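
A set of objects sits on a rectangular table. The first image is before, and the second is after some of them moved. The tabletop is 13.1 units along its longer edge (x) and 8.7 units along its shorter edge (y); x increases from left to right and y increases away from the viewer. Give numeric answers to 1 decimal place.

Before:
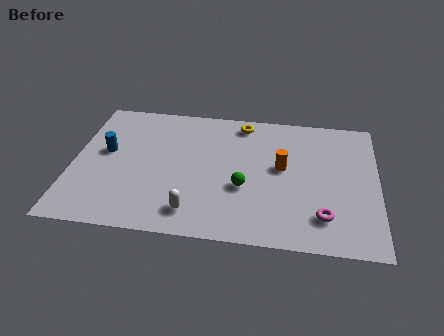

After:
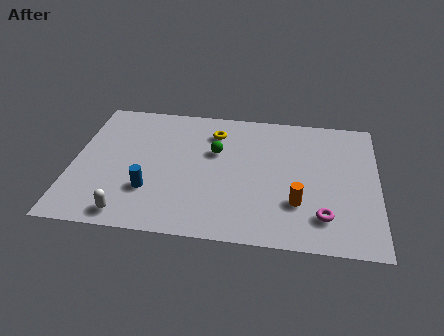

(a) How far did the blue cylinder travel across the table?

3.0

The blue cylinder moved from about (1.4, 4.9) to (3.4, 2.6), a distance of √(2.0² + 2.3²) ≈ 3.0.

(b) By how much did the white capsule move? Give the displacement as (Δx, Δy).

(-2.7, -0.5)

From the two frames, the white capsule sits at roughly (5.3, 1.5) before and (2.6, 1.0) after.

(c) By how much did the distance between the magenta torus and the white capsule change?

+2.7

The distance was about 5.5 in the first image and 8.2 in the second, so they moved 2.7 units further apart.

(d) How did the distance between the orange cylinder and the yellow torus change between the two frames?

+2.3

Before: roughly 3.3 units apart; after: 5.6. That's 2.3 units further apart.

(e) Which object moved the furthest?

the blue cylinder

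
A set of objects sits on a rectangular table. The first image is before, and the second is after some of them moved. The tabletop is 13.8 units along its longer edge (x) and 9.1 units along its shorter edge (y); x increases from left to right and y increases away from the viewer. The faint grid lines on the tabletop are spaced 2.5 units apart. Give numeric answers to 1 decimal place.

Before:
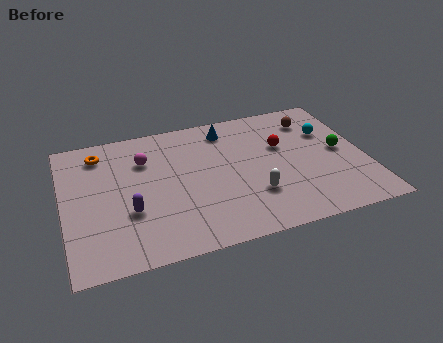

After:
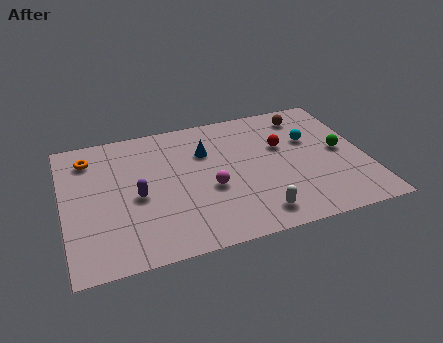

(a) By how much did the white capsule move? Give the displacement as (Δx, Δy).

(0.0, -1.3)

From the two frames, the white capsule sits at roughly (8.5, 2.7) before and (8.5, 1.4) after.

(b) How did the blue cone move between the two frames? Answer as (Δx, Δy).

(-1.1, -1.3)

The blue cone started near (7.7, 7.6) and ended near (6.6, 6.3).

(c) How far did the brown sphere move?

0.5

The brown sphere was near (11.7, 7.2) before and (11.4, 7.6) after, so it travelled √(0.3² + 0.4²) ≈ 0.5 units.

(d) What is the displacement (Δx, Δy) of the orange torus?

(-0.5, -0.2)

From the two frames, the orange torus sits at roughly (1.8, 7.5) before and (1.3, 7.3) after.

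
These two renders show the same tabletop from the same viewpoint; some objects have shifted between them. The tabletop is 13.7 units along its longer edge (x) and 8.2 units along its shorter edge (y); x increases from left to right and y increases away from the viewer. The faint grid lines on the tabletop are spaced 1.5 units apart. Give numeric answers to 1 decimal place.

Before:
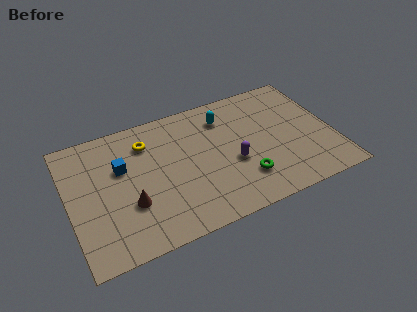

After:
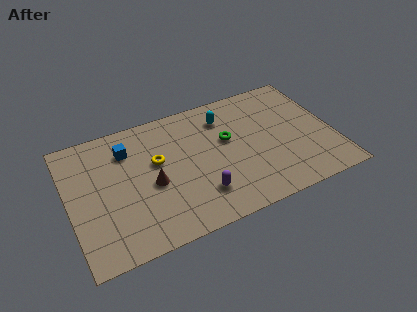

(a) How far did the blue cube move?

1.1

From (2.8, 5.2) to (3.2, 6.2), the blue cube covered √(0.4² + 1.0²) ≈ 1.1 units.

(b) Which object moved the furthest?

the green torus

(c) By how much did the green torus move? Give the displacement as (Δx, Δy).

(-0.5, 2.8)

The green torus was at about (8.8, 2.1) and moved to about (8.3, 4.9).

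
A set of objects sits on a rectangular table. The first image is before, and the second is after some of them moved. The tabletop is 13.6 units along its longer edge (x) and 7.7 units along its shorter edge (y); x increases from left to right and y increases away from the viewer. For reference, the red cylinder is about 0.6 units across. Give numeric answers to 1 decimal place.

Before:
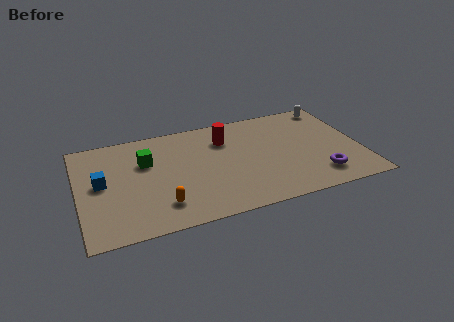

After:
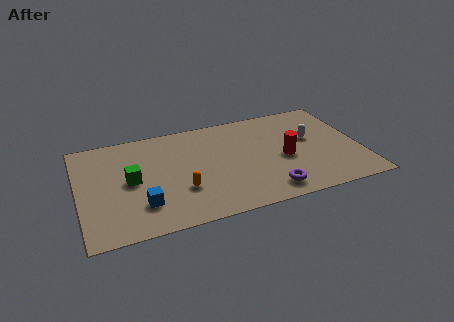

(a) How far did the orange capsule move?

1.3

The orange capsule moved from about (3.8, 1.7) to (4.8, 2.5), a distance of √(1.0² + 0.8²) ≈ 1.3.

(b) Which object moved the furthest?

the red cylinder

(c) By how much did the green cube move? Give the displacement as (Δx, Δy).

(-0.8, -1.2)

The green cube started near (3.3, 5.1) and ended near (2.5, 3.9).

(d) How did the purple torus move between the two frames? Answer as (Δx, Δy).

(-2.5, -0.4)

The purple torus started near (11.4, 1.6) and ended near (8.9, 1.2).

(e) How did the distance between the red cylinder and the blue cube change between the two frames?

+0.8

The distance was about 6.3 in the first image and 7.1 in the second, so they moved 0.8 units further apart.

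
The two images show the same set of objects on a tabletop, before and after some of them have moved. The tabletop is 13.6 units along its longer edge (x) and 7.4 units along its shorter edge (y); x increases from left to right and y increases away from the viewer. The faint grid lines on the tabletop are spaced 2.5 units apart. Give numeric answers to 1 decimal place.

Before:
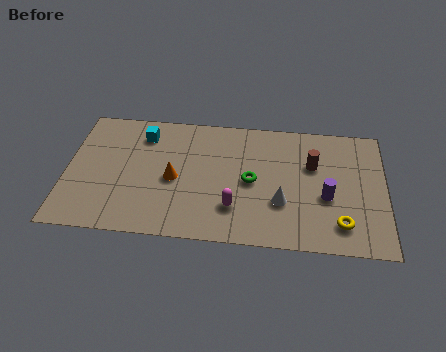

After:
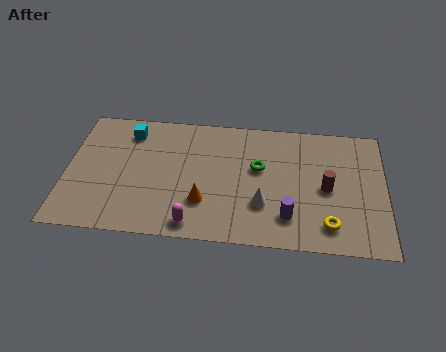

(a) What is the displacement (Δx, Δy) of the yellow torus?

(-0.5, -0.1)

The yellow torus was at about (11.7, 1.5) and moved to about (11.2, 1.4).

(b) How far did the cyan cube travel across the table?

0.6

The cyan cube moved from about (3.2, 5.9) to (2.6, 6.0), a distance of √(0.6² + 0.1²) ≈ 0.6.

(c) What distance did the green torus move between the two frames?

0.9

From (7.9, 3.6) to (8.2, 4.4), the green torus covered √(0.3² + 0.8²) ≈ 0.9 units.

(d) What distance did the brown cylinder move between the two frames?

1.4

The brown cylinder was near (10.5, 4.8) before and (11.1, 3.5) after, so it travelled √(0.6² + 1.3²) ≈ 1.4 units.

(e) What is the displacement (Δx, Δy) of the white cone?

(-0.8, -0.2)

From the two frames, the white cone sits at roughly (9.2, 2.5) before and (8.4, 2.3) after.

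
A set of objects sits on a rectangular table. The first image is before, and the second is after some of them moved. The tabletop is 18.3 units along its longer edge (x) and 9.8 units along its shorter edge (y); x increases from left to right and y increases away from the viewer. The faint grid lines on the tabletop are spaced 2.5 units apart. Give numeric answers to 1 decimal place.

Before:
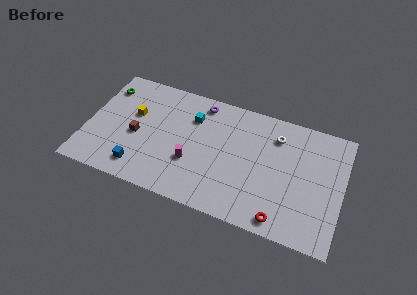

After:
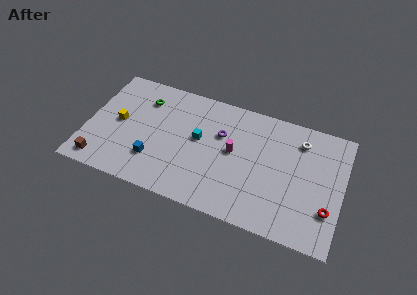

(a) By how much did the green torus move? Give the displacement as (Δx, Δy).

(2.8, -0.2)

The green torus was at about (1.0, 7.7) and moved to about (3.8, 7.5).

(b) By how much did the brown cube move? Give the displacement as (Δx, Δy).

(-2.3, -3.0)

The brown cube started near (3.6, 4.3) and ended near (1.3, 1.3).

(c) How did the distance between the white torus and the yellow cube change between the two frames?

+2.9

Before: roughly 10.3 units apart; after: 13.2. That's 2.9 units further apart.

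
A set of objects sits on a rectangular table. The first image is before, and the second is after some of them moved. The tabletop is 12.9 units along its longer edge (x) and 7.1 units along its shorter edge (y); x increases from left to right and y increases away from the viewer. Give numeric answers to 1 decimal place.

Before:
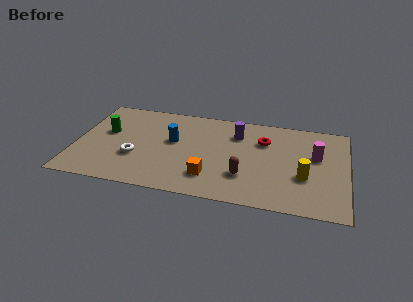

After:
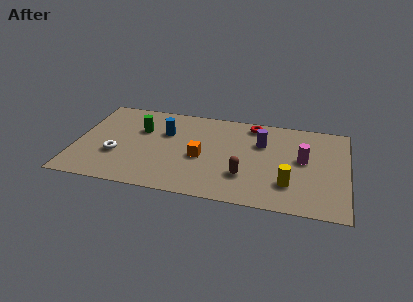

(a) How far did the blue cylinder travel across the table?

0.7

The blue cylinder was near (4.6, 4.1) before and (4.2, 4.7) after, so it travelled √(0.4² + 0.6²) ≈ 0.7 units.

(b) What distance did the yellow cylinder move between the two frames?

1.0

From (10.9, 2.6) to (10.2, 1.9), the yellow cylinder covered √(0.7² + 0.7²) ≈ 1.0 units.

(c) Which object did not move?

the brown capsule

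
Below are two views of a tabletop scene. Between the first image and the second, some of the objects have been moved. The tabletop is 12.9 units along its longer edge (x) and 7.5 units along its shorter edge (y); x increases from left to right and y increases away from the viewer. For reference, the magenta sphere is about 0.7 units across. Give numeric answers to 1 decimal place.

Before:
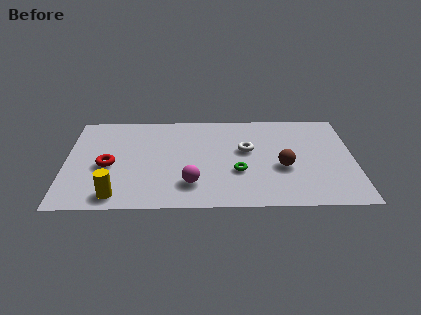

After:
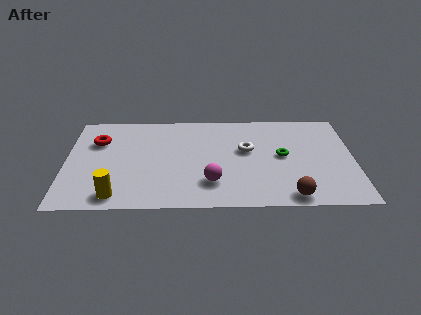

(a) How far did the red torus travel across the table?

2.0

The red torus moved from about (1.9, 3.3) to (1.4, 5.2), a distance of √(0.5² + 1.9²) ≈ 2.0.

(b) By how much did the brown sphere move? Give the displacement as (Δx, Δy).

(0.3, -2.2)

The brown sphere was at about (9.7, 3.0) and moved to about (10.0, 0.8).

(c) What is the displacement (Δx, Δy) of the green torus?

(2.0, 1.2)

From the two frames, the green torus sits at roughly (7.7, 2.7) before and (9.7, 3.9) after.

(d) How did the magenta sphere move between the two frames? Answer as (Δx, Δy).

(0.9, 0.1)

The magenta sphere started near (5.6, 1.8) and ended near (6.5, 1.9).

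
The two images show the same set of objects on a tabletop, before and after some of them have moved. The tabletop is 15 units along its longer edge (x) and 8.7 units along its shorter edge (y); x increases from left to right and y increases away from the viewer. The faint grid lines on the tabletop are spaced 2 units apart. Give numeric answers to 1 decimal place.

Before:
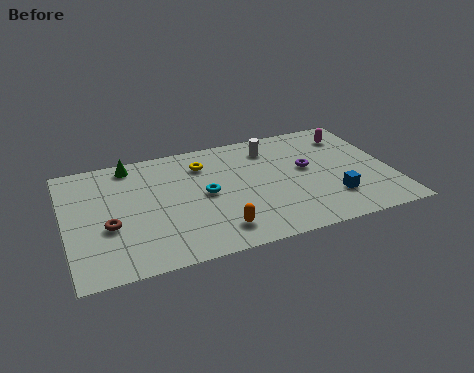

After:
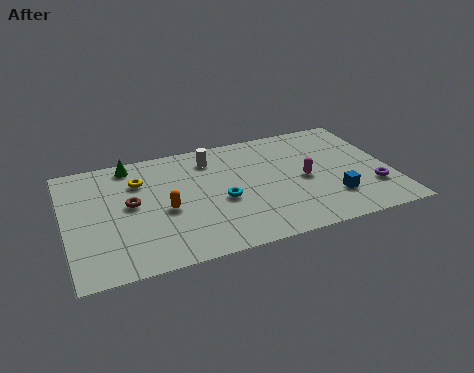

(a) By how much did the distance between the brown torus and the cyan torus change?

-0.4

The distance was about 4.6 in the first image and 4.2 in the second, so they moved 0.4 units closer together.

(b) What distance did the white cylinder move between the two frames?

2.8

The white cylinder moved from about (9.7, 7.0) to (6.9, 7.0), a distance of √(2.8² + 0.0²) ≈ 2.8.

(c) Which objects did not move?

the green cone and the blue cube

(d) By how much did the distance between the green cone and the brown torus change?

-1.5

Before: roughly 4.5 units apart; after: 3.0. That's 1.5 units closer together.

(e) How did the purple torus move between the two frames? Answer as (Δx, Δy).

(2.8, -2.4)

From the two frames, the purple torus sits at roughly (11.2, 4.9) before and (14.0, 2.5) after.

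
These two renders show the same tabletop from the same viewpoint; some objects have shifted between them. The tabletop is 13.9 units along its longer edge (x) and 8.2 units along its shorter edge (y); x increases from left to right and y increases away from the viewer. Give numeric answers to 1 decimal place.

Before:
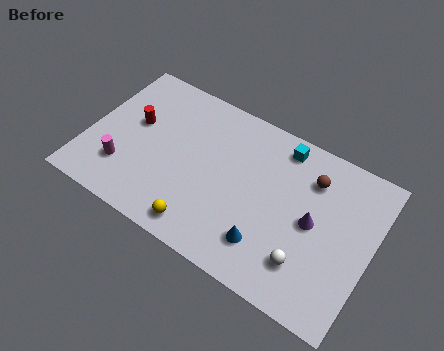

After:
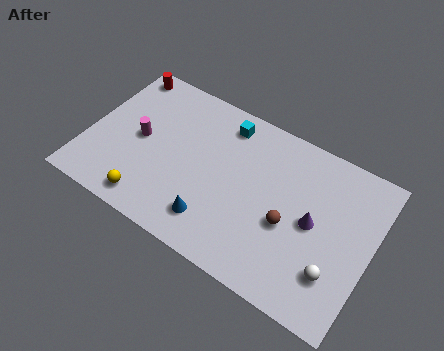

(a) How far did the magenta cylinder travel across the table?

2.0

The magenta cylinder was near (2.0, 2.2) before and (2.5, 4.1) after, so it travelled √(0.5² + 1.9²) ≈ 2.0 units.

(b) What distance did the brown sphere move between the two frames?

2.9

The brown sphere was near (10.7, 6.2) before and (10.0, 3.4) after, so it travelled √(0.7² + 2.8²) ≈ 2.9 units.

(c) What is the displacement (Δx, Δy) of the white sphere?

(1.3, 0.2)

From the two frames, the white sphere sits at roughly (11.1, 2.0) before and (12.4, 2.2) after.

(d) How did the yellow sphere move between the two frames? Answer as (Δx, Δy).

(-2.6, 0.0)

The yellow sphere started near (6.1, 1.1) and ended near (3.5, 1.1).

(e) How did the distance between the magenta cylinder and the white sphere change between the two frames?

+1.0

They were about 9.1 units apart before and 10.1 after — 1.0 units further apart.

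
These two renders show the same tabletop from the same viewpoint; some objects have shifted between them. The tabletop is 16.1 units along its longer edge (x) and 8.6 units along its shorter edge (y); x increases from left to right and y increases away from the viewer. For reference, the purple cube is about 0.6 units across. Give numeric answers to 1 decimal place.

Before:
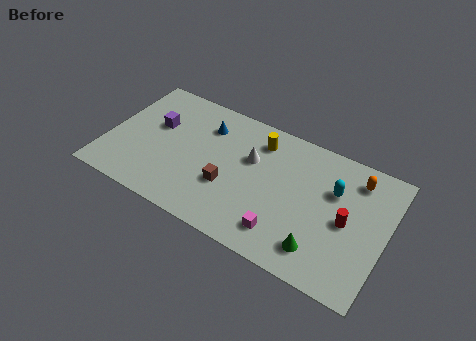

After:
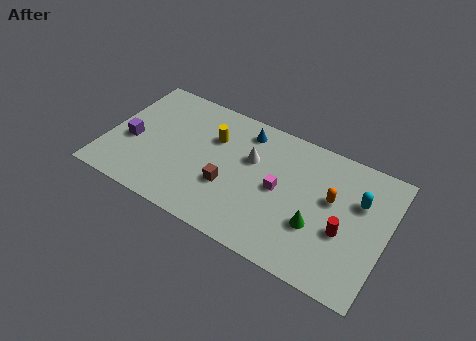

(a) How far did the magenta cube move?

2.7

The magenta cube was near (10.6, 1.7) before and (10.0, 4.3) after, so it travelled √(0.6² + 2.6²) ≈ 2.7 units.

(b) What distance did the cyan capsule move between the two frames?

1.4

From (13.0, 5.7) to (14.4, 5.7), the cyan capsule covered √(1.4² + 0.0²) ≈ 1.4 units.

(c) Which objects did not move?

the white cone and the brown cube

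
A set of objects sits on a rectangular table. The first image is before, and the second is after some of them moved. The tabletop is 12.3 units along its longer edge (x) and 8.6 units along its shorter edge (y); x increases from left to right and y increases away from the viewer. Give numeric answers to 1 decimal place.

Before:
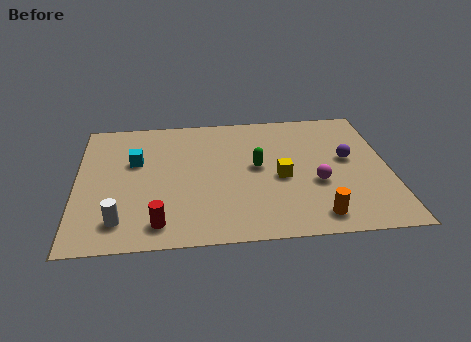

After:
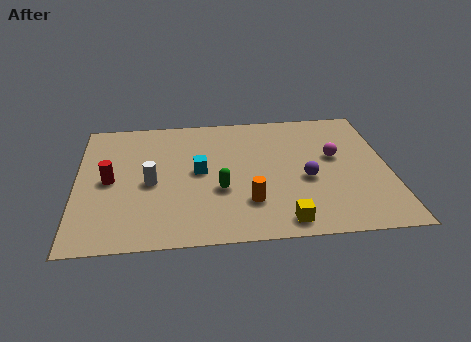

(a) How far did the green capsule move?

2.1

The green capsule moved from about (7.1, 4.6) to (5.6, 3.2), a distance of √(1.5² + 1.4²) ≈ 2.1.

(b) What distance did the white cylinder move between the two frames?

2.6

The white cylinder moved from about (1.7, 1.6) to (2.9, 3.9), a distance of √(1.2² + 2.3²) ≈ 2.6.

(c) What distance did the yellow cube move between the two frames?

2.8

The yellow cube moved from about (8.0, 3.8) to (8.0, 1.0), a distance of √(0.0² + 2.8²) ≈ 2.8.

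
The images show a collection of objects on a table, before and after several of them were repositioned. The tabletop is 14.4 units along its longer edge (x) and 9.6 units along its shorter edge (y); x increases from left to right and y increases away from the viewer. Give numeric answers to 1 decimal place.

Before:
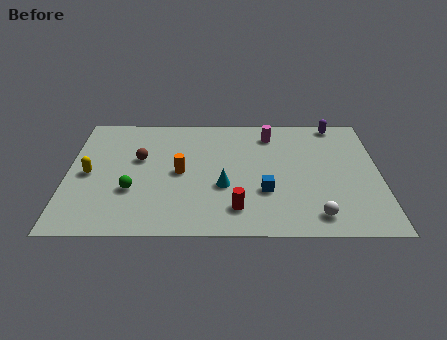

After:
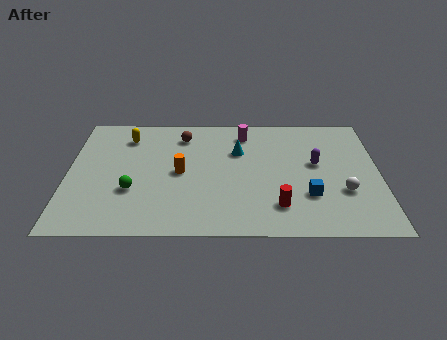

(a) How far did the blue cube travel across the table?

2.0

The blue cube was near (9.1, 3.2) before and (11.1, 2.9) after, so it travelled √(2.0² + 0.3²) ≈ 2.0 units.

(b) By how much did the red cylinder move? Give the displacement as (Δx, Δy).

(1.9, 0.2)

The red cylinder started near (7.8, 1.9) and ended near (9.7, 2.1).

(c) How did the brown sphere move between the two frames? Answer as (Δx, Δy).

(2.0, 1.9)

From the two frames, the brown sphere sits at roughly (3.3, 5.8) before and (5.3, 7.7) after.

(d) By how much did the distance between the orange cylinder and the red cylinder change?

+1.4

They were about 3.8 units apart before and 5.2 after — 1.4 units further apart.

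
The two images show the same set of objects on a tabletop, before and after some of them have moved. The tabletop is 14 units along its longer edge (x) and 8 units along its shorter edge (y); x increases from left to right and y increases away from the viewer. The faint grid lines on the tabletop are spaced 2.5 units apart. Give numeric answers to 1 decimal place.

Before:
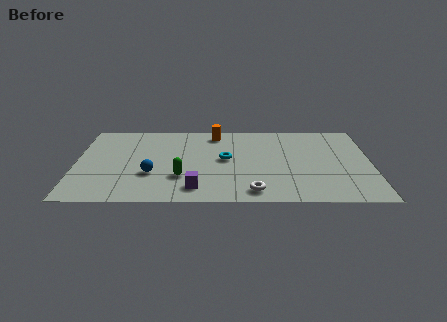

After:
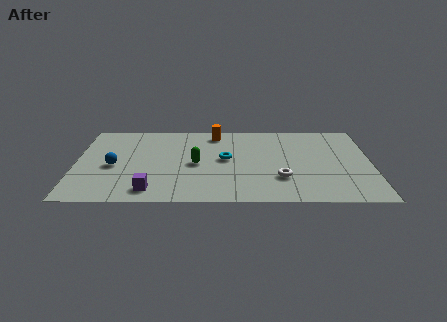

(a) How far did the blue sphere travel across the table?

2.0

The blue sphere moved from about (3.6, 2.8) to (1.8, 3.6), a distance of √(1.8² + 0.8²) ≈ 2.0.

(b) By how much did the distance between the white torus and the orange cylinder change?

-0.6

Before: roughly 6.1 units apart; after: 5.5. That's 0.6 units closer together.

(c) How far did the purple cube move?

2.1

The purple cube was near (5.7, 1.4) before and (3.6, 1.2) after, so it travelled √(2.1² + 0.2²) ≈ 2.1 units.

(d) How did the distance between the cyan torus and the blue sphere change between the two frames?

+1.5

Before: roughly 3.8 units apart; after: 5.3. That's 1.5 units further apart.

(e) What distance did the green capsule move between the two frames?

1.5

The green capsule moved from about (5.0, 2.5) to (5.7, 3.8), a distance of √(0.7² + 1.3²) ≈ 1.5.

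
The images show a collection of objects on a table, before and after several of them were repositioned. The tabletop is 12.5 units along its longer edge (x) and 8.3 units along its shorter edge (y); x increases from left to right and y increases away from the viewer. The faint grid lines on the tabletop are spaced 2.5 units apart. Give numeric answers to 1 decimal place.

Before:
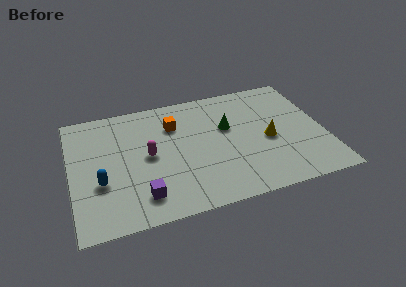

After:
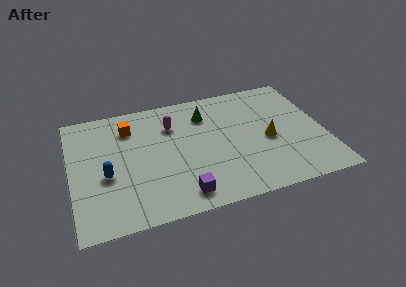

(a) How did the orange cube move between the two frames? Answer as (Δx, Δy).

(-2.2, 0.4)

The orange cube started near (5.2, 6.0) and ended near (3.0, 6.4).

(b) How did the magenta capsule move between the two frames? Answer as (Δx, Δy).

(1.3, 1.8)

From the two frames, the magenta capsule sits at roughly (3.8, 4.2) before and (5.1, 6.0) after.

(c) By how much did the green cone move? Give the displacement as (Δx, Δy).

(-1.0, 1.2)

The green cone started near (7.8, 5.1) and ended near (6.8, 6.3).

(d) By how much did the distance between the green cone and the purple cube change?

-0.4

Before: roughly 5.7 units apart; after: 5.3. That's 0.4 units closer together.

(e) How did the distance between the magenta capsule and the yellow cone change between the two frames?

-0.8

They were about 5.9 units apart before and 5.1 after — 0.8 units closer together.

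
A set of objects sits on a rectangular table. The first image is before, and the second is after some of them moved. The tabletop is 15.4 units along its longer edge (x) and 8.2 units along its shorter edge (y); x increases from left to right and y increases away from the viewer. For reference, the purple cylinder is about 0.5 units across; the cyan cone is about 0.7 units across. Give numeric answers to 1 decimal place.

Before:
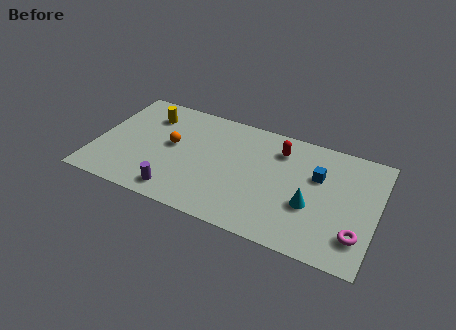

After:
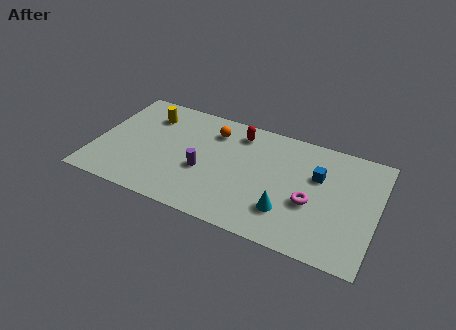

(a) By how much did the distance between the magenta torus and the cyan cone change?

-1.2

Before: roughly 2.8 units apart; after: 1.6. That's 1.2 units closer together.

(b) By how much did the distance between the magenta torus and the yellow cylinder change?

-2.9

The distance was about 12.7 in the first image and 9.8 in the second, so they moved 2.9 units closer together.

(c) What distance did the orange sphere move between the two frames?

2.8

The orange sphere was near (4.1, 4.5) before and (6.2, 6.4) after, so it travelled √(2.1² + 1.9²) ≈ 2.8 units.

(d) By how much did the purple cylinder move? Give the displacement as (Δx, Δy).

(1.2, 2.1)

From the two frames, the purple cylinder sits at roughly (4.8, 1.2) before and (6.0, 3.3) after.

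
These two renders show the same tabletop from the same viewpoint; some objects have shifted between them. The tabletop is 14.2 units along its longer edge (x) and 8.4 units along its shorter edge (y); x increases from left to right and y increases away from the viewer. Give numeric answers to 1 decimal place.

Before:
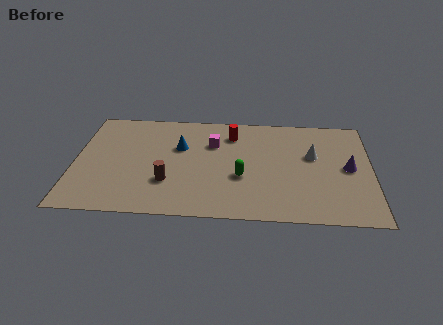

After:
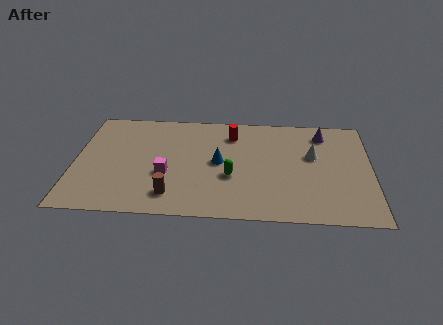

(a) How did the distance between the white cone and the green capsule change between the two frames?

+0.4

They were about 3.9 units apart before and 4.3 after — 0.4 units further apart.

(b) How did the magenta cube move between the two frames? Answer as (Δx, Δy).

(-2.2, -2.6)

The magenta cube was at about (6.6, 5.8) and moved to about (4.4, 3.2).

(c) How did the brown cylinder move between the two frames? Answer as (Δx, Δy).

(0.2, -1.0)

From the two frames, the brown cylinder sits at roughly (4.5, 2.6) before and (4.7, 1.6) after.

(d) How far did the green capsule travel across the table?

0.5

The green capsule moved from about (8.0, 3.2) to (7.5, 3.2), a distance of √(0.5² + 0.0²) ≈ 0.5.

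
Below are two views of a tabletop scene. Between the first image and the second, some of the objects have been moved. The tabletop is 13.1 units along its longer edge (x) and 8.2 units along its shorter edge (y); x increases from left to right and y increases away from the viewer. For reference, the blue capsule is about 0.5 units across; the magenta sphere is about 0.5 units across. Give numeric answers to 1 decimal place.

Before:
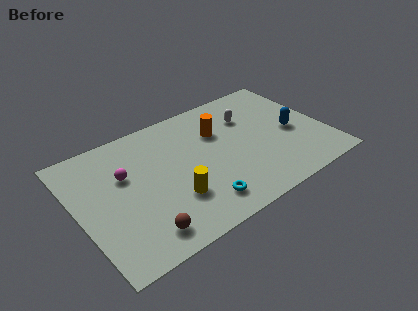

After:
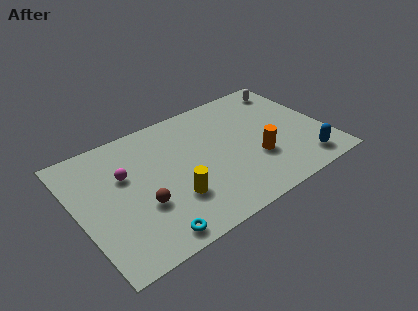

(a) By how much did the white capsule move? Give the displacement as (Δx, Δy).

(2.5, 1.1)

From the two frames, the white capsule sits at roughly (9.4, 5.8) before and (11.9, 6.9) after.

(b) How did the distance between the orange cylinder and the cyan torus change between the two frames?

+1.8

The distance was about 4.5 in the first image and 6.3 in the second, so they moved 1.8 units further apart.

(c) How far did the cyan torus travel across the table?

2.8

From (5.9, 1.5) to (3.2, 0.9), the cyan torus covered √(2.7² + 0.6²) ≈ 2.8 units.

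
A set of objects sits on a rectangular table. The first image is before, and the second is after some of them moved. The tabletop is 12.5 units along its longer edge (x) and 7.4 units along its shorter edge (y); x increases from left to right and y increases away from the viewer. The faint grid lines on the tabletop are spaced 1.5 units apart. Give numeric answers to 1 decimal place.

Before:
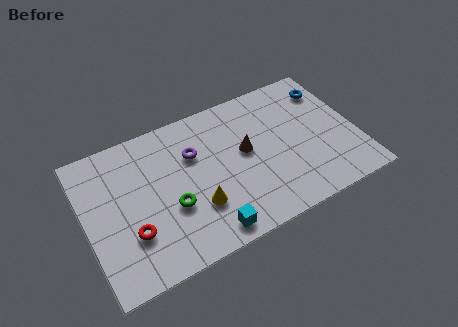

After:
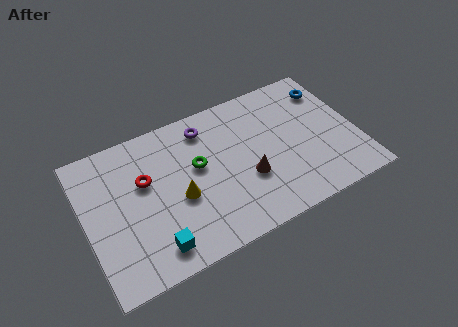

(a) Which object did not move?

the blue torus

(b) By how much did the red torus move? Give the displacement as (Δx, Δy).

(0.9, 2.3)

From the two frames, the red torus sits at roughly (1.9, 2.3) before and (2.8, 4.6) after.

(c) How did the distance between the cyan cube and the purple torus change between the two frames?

+1.6

Before: roughly 4.1 units apart; after: 5.7. That's 1.6 units further apart.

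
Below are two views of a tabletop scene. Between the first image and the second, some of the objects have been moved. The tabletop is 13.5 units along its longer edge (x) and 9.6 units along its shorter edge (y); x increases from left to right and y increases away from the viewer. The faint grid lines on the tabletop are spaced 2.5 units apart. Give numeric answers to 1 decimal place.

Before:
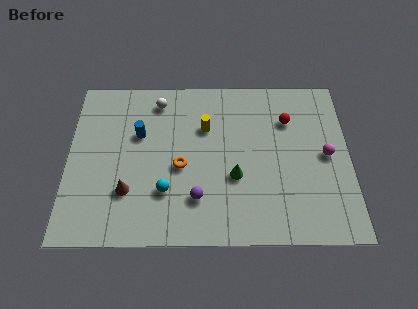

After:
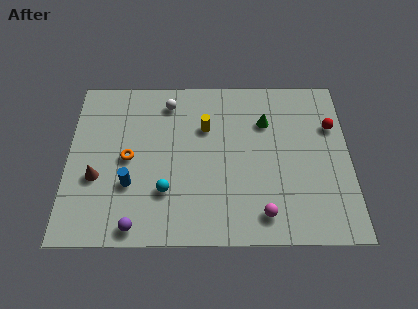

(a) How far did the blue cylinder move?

2.9

The blue cylinder was near (3.4, 6.1) before and (3.0, 3.2) after, so it travelled √(0.4² + 2.9²) ≈ 2.9 units.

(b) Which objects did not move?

the yellow cylinder and the cyan sphere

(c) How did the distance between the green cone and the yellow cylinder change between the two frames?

-0.3

Before: roughly 3.2 units apart; after: 2.9. That's 0.3 units closer together.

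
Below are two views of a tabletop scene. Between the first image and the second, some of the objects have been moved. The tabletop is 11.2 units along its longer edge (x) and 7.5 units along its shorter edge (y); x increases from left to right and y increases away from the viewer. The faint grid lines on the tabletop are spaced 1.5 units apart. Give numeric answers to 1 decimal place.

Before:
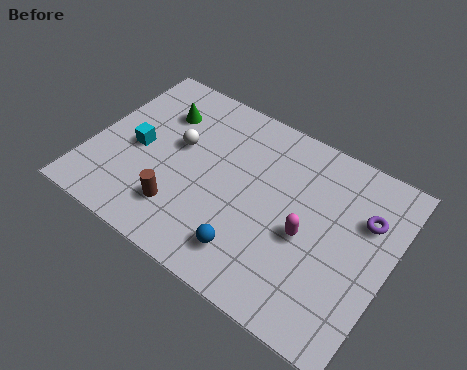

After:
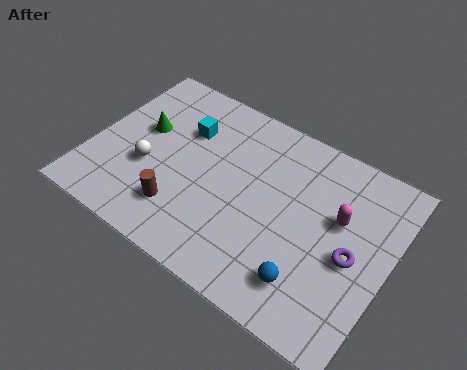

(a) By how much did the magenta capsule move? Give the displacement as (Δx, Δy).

(1.0, 1.3)

From the two frames, the magenta capsule sits at roughly (8.2, 3.3) before and (9.2, 4.6) after.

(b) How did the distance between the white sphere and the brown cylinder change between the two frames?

-0.8

Before: roughly 2.7 units apart; after: 1.9. That's 0.8 units closer together.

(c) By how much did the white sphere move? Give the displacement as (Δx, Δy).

(-0.9, -1.5)

The white sphere was at about (3.1, 4.4) and moved to about (2.2, 2.9).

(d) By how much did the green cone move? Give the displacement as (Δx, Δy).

(-0.5, -1.1)

From the two frames, the green cone sits at roughly (2.2, 5.5) before and (1.7, 4.4) after.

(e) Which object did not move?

the brown cylinder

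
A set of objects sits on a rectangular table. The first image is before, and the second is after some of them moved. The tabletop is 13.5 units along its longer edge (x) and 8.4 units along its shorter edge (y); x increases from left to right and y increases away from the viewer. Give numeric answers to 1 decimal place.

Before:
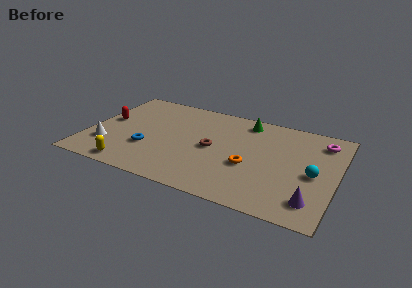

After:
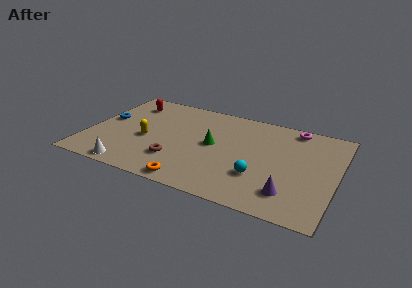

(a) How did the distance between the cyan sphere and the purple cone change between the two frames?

-0.3

They were about 2.2 units apart before and 1.9 after — 0.3 units closer together.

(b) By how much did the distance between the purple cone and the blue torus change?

+1.7

Before: roughly 9.1 units apart; after: 10.8. That's 1.7 units further apart.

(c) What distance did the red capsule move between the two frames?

2.3

From (0.9, 4.6) to (1.8, 6.7), the red capsule covered √(0.9² + 2.1²) ≈ 2.3 units.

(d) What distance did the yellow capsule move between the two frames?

2.7

From (2.7, 0.9) to (3.2, 3.6), the yellow capsule covered √(0.5² + 2.7²) ≈ 2.7 units.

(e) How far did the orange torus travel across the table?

3.8

From (8.9, 3.3) to (6.1, 0.8), the orange torus covered √(2.8² + 2.5²) ≈ 3.8 units.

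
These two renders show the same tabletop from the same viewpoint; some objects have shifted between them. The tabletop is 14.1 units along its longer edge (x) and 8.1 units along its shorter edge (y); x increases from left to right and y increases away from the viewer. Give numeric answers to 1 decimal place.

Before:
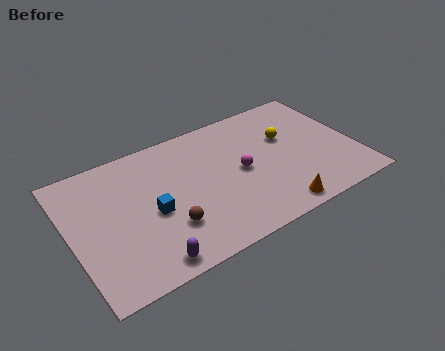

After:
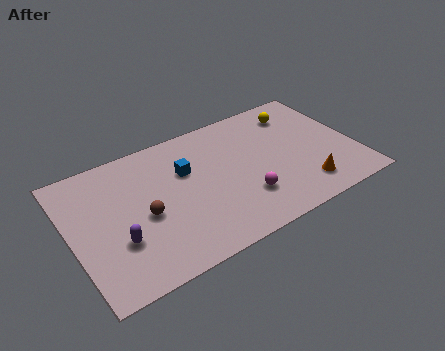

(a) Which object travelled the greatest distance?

the blue cube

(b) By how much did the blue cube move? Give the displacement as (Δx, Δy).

(1.9, 1.7)

The blue cube was at about (3.9, 3.6) and moved to about (5.8, 5.3).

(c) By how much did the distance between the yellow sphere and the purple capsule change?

+1.6

Before: roughly 8.7 units apart; after: 10.3. That's 1.6 units further apart.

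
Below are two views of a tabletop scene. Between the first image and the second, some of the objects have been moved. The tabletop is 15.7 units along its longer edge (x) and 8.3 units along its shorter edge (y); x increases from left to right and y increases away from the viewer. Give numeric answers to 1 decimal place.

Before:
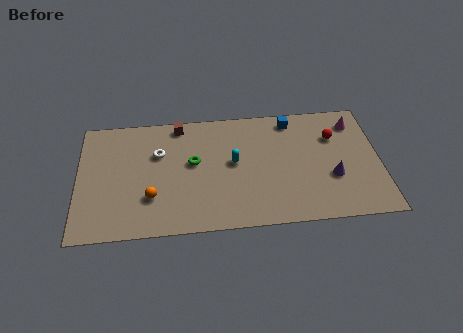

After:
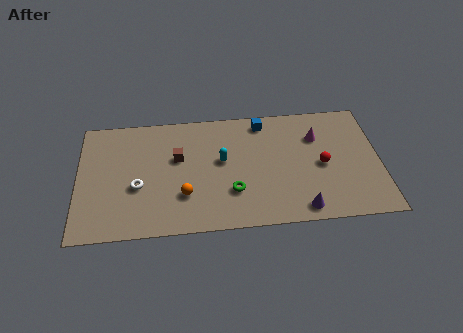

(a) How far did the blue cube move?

1.5

The blue cube moved from about (11.2, 7.2) to (9.7, 7.2), a distance of √(1.5² + 0.0²) ≈ 1.5.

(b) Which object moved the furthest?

the green torus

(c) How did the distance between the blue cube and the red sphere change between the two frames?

+1.9

They were about 2.6 units apart before and 4.5 after — 1.9 units further apart.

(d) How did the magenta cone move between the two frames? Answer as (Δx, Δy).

(-2.0, -0.8)

The magenta cone was at about (14.5, 6.7) and moved to about (12.5, 5.9).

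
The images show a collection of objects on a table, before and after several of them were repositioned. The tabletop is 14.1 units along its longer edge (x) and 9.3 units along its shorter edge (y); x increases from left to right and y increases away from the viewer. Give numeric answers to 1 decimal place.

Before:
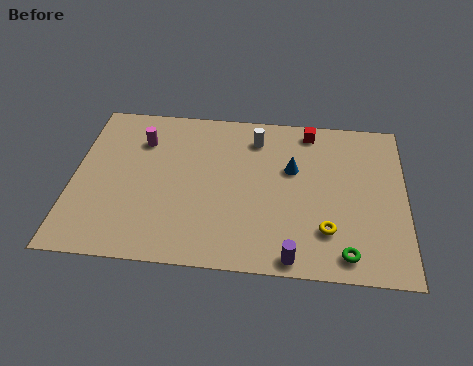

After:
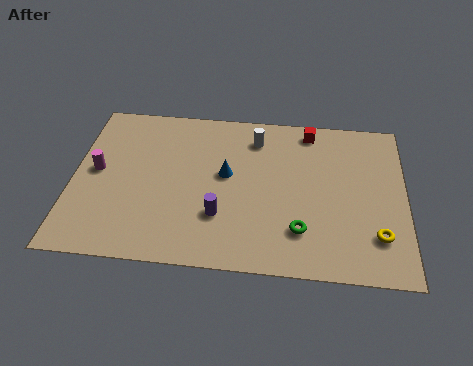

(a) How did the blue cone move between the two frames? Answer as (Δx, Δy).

(-2.8, -0.6)

From the two frames, the blue cone sits at roughly (9.3, 5.8) before and (6.5, 5.2) after.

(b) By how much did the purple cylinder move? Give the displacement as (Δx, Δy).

(-3.1, 2.0)

From the two frames, the purple cylinder sits at roughly (9.4, 0.8) before and (6.3, 2.8) after.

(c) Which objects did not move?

the white cylinder and the red cube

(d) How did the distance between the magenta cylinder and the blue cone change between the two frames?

-1.1

The distance was about 6.6 in the first image and 5.5 in the second, so they moved 1.1 units closer together.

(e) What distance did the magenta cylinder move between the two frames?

2.7

The magenta cylinder moved from about (2.8, 6.9) to (1.0, 4.9), a distance of √(1.8² + 2.0²) ≈ 2.7.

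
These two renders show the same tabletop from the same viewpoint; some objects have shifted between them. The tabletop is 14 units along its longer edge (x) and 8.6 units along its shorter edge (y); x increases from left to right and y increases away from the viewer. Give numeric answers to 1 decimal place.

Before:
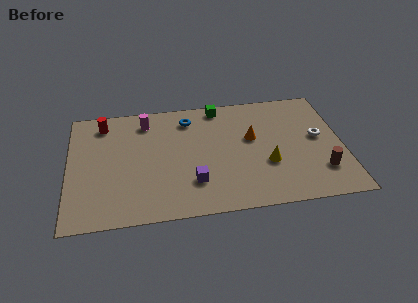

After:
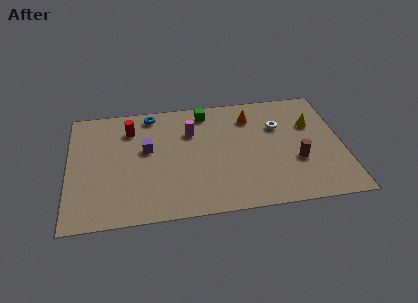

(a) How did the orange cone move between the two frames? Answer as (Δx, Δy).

(0.0, 1.6)

From the two frames, the orange cone sits at roughly (9.4, 5.1) before and (9.4, 6.7) after.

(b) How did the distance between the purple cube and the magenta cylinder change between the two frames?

-2.8

They were about 5.3 units apart before and 2.5 after — 2.8 units closer together.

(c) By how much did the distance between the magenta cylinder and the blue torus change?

+0.4

The distance was about 2.2 in the first image and 2.6 in the second, so they moved 0.4 units further apart.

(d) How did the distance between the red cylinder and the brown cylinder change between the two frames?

-3.0

Before: roughly 12.1 units apart; after: 9.1. That's 3.0 units closer together.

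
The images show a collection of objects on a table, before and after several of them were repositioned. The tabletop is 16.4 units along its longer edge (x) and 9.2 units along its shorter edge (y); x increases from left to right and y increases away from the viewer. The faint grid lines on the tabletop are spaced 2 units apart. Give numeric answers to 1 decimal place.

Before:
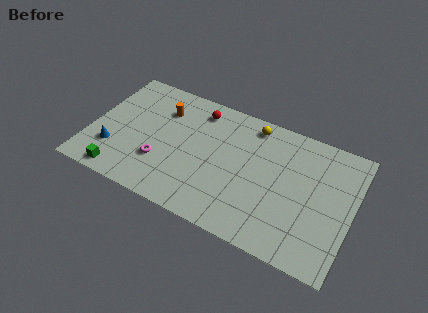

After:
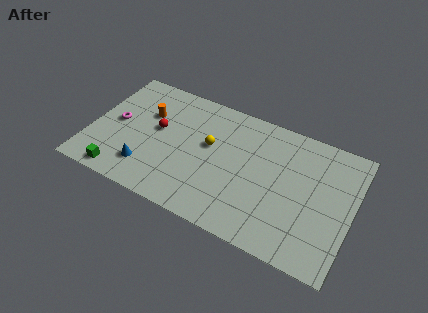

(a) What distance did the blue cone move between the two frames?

2.3

The blue cone moved from about (1.6, 2.6) to (3.8, 2.1), a distance of √(2.2² + 0.5²) ≈ 2.3.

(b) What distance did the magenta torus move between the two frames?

3.6

From (4.6, 2.9) to (1.5, 4.7), the magenta torus covered √(3.1² + 1.8²) ≈ 3.6 units.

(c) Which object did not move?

the green cube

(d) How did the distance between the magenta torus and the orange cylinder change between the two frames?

-1.6

They were about 3.9 units apart before and 2.3 after — 1.6 units closer together.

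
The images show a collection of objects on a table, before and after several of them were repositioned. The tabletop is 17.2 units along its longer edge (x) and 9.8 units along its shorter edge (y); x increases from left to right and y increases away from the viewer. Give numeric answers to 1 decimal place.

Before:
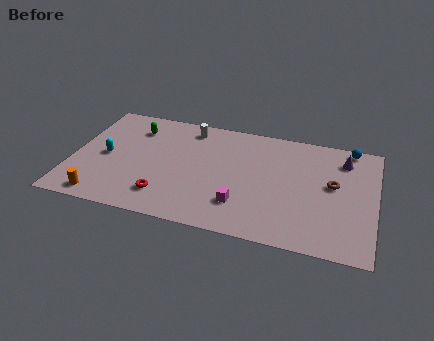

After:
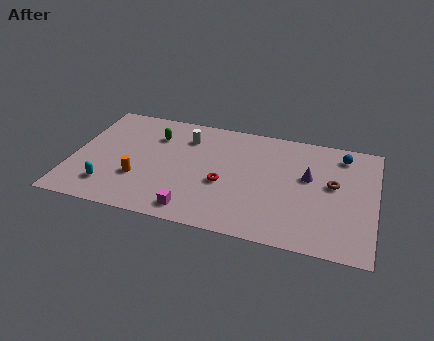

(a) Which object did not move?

the brown torus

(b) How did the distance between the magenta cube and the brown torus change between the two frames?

+2.9

The distance was about 5.8 in the first image and 8.7 in the second, so they moved 2.9 units further apart.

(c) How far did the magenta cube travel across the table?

2.9

The magenta cube moved from about (9.8, 2.5) to (7.2, 1.3), a distance of √(2.6² + 1.2²) ≈ 2.9.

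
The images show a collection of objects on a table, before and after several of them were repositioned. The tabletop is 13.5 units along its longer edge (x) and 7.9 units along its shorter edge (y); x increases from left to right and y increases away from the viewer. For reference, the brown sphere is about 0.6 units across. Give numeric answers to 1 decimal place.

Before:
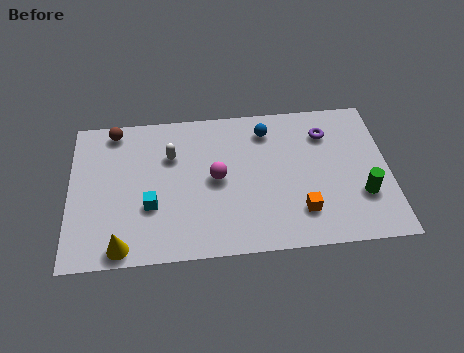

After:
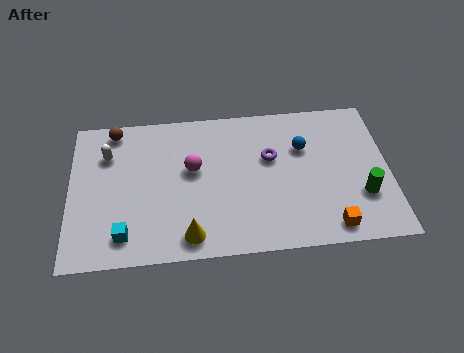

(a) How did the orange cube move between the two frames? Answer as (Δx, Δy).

(1.2, -0.9)

The orange cube was at about (9.7, 1.9) and moved to about (10.9, 1.0).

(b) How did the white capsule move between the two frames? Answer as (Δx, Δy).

(-2.7, 0.3)

The white capsule was at about (4.3, 5.4) and moved to about (1.6, 5.7).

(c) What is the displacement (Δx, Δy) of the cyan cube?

(-1.1, -1.4)

From the two frames, the cyan cube sits at roughly (3.4, 2.8) before and (2.3, 1.4) after.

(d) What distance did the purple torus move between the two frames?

2.6

The purple torus moved from about (10.9, 6.0) to (8.5, 4.9), a distance of √(2.4² + 1.1²) ≈ 2.6.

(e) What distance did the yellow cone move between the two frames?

2.8

From (2.2, 0.8) to (5.0, 1.1), the yellow cone covered √(2.8² + 0.3²) ≈ 2.8 units.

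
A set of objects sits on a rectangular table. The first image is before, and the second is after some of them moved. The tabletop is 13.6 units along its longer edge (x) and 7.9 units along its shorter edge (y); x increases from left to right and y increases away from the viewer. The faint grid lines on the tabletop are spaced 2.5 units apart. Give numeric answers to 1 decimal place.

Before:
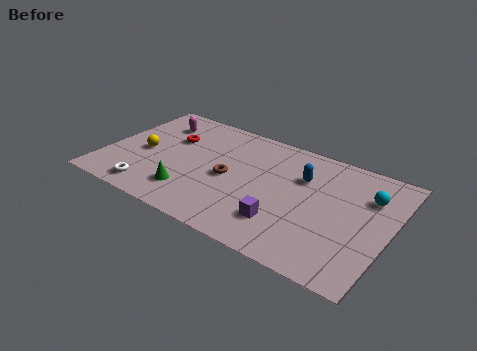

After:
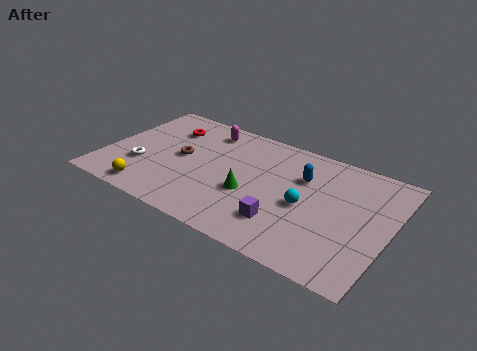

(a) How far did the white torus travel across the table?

1.7

The white torus moved from about (2.6, 1.1) to (1.9, 2.6), a distance of √(0.7² + 1.5²) ≈ 1.7.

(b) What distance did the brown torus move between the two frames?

2.4

The brown torus was near (6.0, 3.7) before and (3.6, 4.1) after, so it travelled √(2.4² + 0.4²) ≈ 2.4 units.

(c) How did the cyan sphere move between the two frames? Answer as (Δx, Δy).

(-2.7, -2.0)

The cyan sphere was at about (12.4, 5.6) and moved to about (9.7, 3.6).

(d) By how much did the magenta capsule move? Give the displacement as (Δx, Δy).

(2.4, 0.5)

The magenta capsule started near (2.0, 6.1) and ended near (4.4, 6.6).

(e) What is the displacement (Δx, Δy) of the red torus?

(-0.3, 0.7)

From the two frames, the red torus sits at roughly (2.9, 5.2) before and (2.6, 5.9) after.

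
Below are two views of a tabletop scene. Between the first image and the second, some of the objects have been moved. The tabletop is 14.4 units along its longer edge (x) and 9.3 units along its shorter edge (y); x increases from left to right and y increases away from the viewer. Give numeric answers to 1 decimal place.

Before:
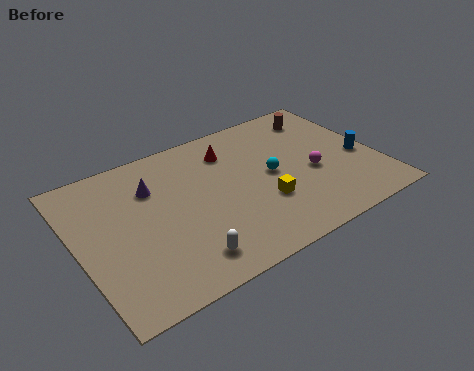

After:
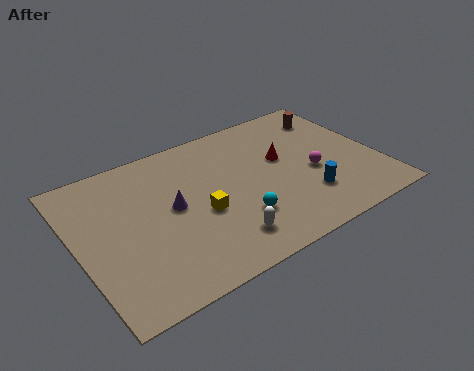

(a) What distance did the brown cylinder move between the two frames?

0.5

The brown cylinder was near (12.4, 7.6) before and (12.9, 7.4) after, so it travelled √(0.5² + 0.2²) ≈ 0.5 units.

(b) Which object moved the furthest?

the blue cylinder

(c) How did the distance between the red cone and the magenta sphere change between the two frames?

-2.8

Before: roughly 4.8 units apart; after: 2.0. That's 2.8 units closer together.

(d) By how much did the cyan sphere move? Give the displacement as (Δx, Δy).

(-2.0, -2.0)

The cyan sphere was at about (9.3, 4.7) and moved to about (7.3, 2.7).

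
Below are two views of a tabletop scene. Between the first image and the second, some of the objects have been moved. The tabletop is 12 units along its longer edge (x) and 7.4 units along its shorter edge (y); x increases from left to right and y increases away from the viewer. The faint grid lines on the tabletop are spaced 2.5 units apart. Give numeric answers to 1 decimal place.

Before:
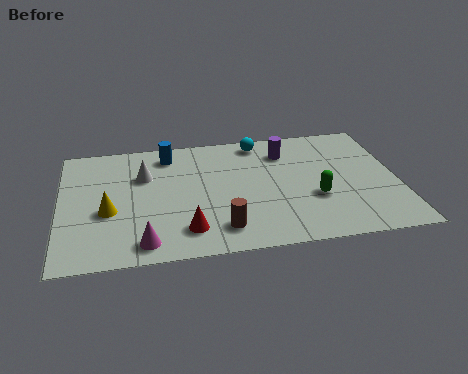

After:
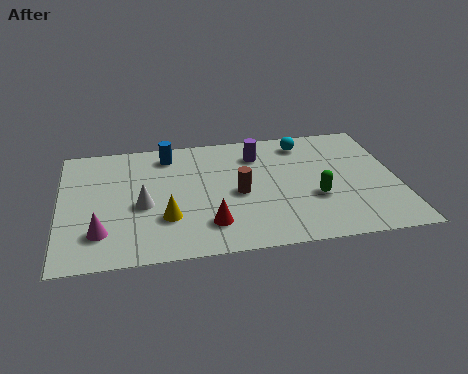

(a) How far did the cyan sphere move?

1.6

From (7.2, 6.5) to (8.8, 6.2), the cyan sphere covered √(1.6² + 0.3²) ≈ 1.6 units.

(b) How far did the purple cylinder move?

1.0

From (8.1, 5.7) to (7.1, 5.7), the purple cylinder covered √(1.0² + 0.0²) ≈ 1.0 units.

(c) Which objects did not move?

the blue cylinder and the green capsule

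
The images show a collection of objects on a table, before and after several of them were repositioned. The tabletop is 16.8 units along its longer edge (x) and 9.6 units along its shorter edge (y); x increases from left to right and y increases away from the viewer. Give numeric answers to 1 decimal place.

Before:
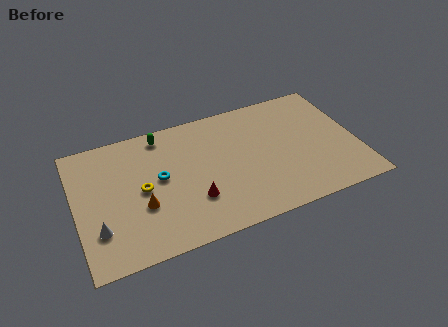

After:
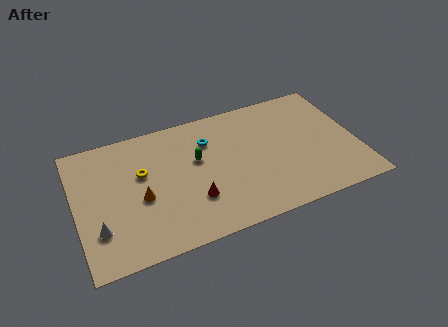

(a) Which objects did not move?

the white cone and the red cone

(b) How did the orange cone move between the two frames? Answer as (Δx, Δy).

(0.0, 0.6)

The orange cone was at about (3.8, 3.5) and moved to about (3.8, 4.1).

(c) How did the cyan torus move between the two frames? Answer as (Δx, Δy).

(3.1, 1.8)

The cyan torus started near (5.0, 5.2) and ended near (8.1, 7.0).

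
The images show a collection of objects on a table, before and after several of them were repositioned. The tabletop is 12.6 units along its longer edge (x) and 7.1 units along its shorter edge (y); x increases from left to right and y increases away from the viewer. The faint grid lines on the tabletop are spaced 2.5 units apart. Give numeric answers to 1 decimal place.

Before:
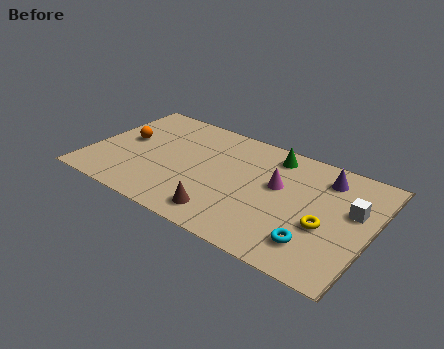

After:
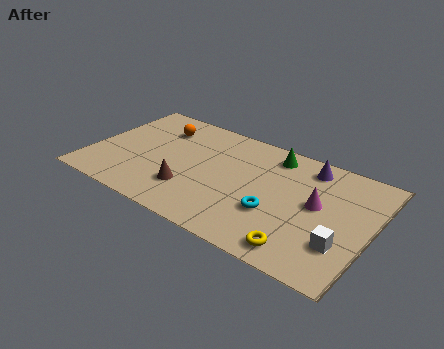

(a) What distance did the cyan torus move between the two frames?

2.1

The cyan torus moved from about (10.4, 1.6) to (8.5, 2.5), a distance of √(1.9² + 0.9²) ≈ 2.1.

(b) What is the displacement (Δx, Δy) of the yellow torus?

(-0.8, -1.8)

The yellow torus was at about (10.7, 2.8) and moved to about (9.9, 1.0).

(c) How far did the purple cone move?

0.9

The purple cone was near (10.3, 5.7) before and (9.5, 6.0) after, so it travelled √(0.8² + 0.3²) ≈ 0.9 units.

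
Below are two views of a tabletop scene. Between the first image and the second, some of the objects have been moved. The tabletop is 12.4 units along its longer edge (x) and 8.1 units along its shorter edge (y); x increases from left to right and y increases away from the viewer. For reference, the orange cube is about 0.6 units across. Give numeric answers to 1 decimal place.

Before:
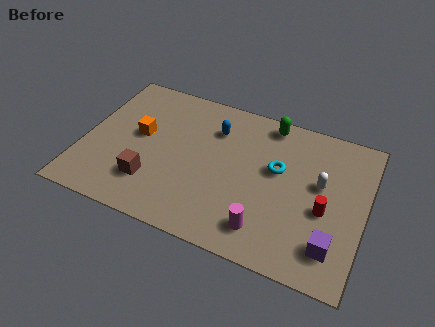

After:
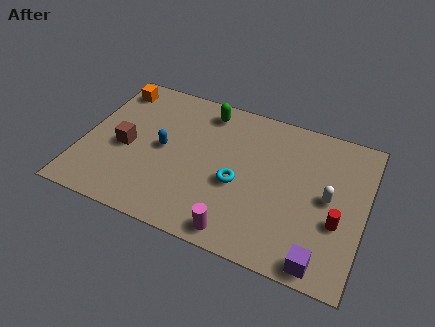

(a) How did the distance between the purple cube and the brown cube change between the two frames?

+1.3

Before: roughly 8.0 units apart; after: 9.3. That's 1.3 units further apart.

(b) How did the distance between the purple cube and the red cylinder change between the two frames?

+0.5

Before: roughly 1.8 units apart; after: 2.3. That's 0.5 units further apart.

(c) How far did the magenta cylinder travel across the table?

1.3

The magenta cylinder moved from about (8.3, 1.5) to (7.2, 0.9), a distance of √(1.1² + 0.6²) ≈ 1.3.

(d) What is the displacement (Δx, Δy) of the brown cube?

(-1.3, 1.5)

The brown cube was at about (3.2, 2.1) and moved to about (1.9, 3.6).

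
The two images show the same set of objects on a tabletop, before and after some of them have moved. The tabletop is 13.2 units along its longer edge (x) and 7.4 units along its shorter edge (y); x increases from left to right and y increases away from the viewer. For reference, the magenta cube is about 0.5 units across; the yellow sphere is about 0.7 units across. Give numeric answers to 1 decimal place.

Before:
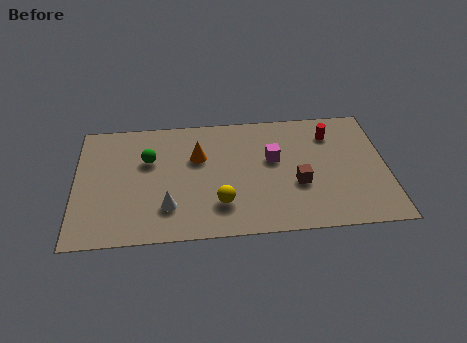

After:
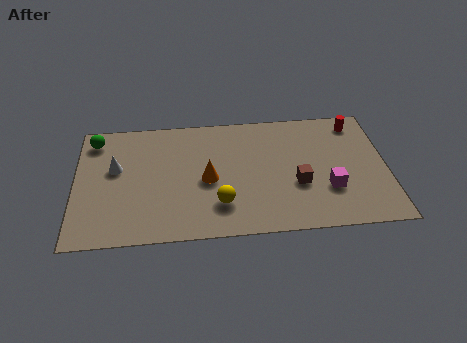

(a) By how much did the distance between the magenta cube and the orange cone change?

+2.0

They were about 3.2 units apart before and 5.2 after — 2.0 units further apart.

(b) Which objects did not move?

the brown cube and the yellow sphere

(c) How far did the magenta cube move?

3.0

The magenta cube moved from about (8.4, 4.4) to (10.7, 2.4), a distance of √(2.3² + 2.0²) ≈ 3.0.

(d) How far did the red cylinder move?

1.3

The red cylinder moved from about (10.9, 5.7) to (12.0, 6.3), a distance of √(1.1² + 0.6²) ≈ 1.3.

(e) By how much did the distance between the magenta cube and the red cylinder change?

+1.3

Before: roughly 2.8 units apart; after: 4.1. That's 1.3 units further apart.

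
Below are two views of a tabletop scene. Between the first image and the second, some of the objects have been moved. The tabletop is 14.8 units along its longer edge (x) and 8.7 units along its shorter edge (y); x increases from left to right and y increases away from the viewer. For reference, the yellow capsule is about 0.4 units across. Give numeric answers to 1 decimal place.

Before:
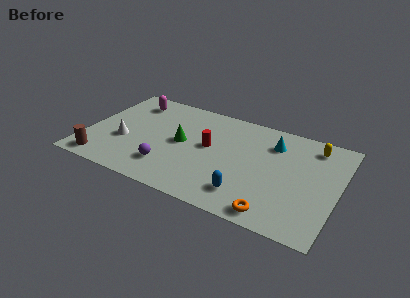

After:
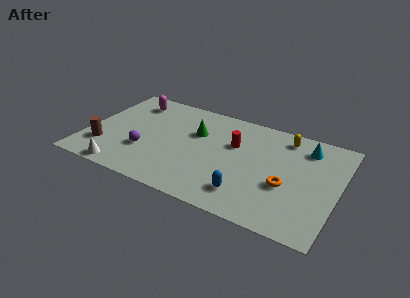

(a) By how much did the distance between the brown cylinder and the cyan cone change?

+1.4

They were about 11.0 units apart before and 12.4 after — 1.4 units further apart.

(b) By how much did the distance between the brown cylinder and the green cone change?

+0.6

They were about 5.5 units apart before and 6.1 after — 0.6 units further apart.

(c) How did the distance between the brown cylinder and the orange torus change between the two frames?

+0.6

Before: roughly 10.2 units apart; after: 10.8. That's 0.6 units further apart.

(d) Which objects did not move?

the blue capsule and the magenta capsule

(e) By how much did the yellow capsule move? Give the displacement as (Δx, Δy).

(-1.7, 0.1)

The yellow capsule started near (13.1, 7.3) and ended near (11.4, 7.4).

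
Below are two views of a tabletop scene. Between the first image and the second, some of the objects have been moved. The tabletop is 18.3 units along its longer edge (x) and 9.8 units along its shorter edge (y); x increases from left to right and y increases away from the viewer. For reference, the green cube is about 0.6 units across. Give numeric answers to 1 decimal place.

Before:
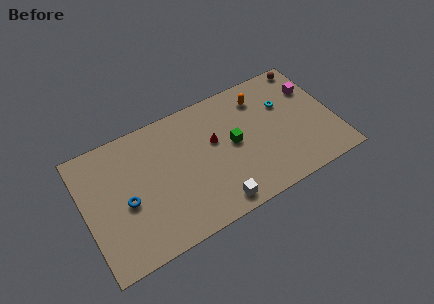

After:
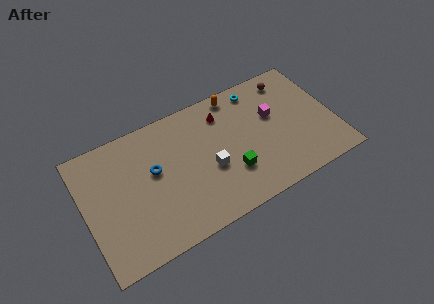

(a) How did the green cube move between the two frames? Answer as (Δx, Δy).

(-0.5, -2.1)

The green cube was at about (10.9, 5.1) and moved to about (10.4, 3.0).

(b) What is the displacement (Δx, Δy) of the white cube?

(0.0, 2.8)

The white cube was at about (9.0, 1.2) and moved to about (9.0, 4.0).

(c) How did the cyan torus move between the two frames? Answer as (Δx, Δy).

(-1.7, 2.0)

The cyan torus was at about (14.9, 6.5) and moved to about (13.2, 8.5).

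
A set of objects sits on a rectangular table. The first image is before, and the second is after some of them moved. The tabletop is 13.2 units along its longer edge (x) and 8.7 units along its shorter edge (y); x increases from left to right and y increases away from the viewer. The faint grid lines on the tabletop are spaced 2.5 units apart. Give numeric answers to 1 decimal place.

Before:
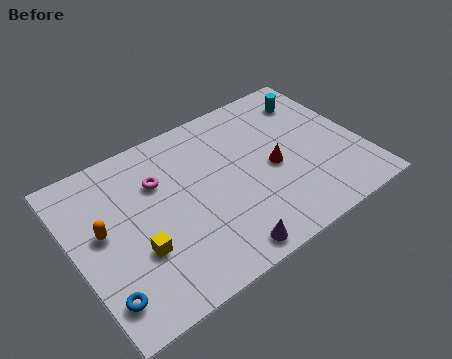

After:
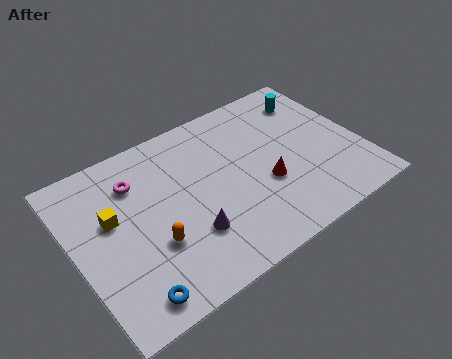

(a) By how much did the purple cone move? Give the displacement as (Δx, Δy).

(-1.2, 1.7)

The purple cone started near (6.1, 0.9) and ended near (4.9, 2.6).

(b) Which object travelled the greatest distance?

the orange capsule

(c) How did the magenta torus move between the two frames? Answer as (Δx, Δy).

(-1.0, 0.5)

From the two frames, the magenta torus sits at roughly (4.1, 6.0) before and (3.1, 6.5) after.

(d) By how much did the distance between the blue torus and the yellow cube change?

+1.9

They were about 2.2 units apart before and 4.1 after — 1.9 units further apart.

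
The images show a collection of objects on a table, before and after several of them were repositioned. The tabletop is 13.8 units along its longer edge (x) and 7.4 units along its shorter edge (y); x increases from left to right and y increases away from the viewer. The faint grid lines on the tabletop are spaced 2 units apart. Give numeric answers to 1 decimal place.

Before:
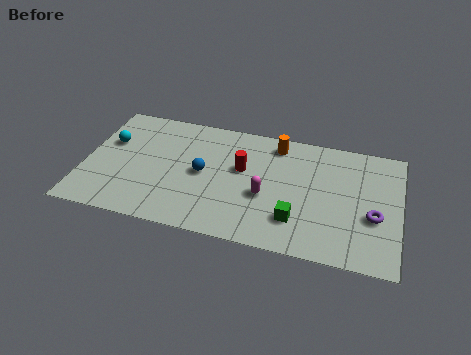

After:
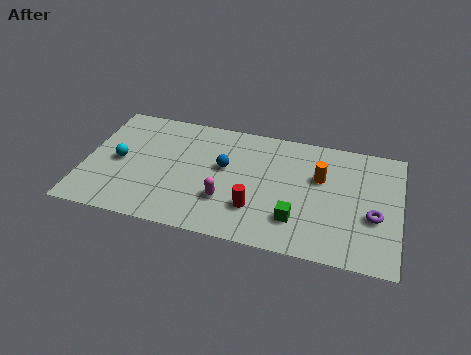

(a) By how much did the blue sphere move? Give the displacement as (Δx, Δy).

(0.9, 0.6)

The blue sphere started near (5.2, 3.7) and ended near (6.1, 4.3).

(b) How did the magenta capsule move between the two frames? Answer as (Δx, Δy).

(-1.7, -0.7)

The magenta capsule was at about (8.0, 3.0) and moved to about (6.3, 2.3).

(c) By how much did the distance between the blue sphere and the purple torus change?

-0.8

The distance was about 7.5 in the first image and 6.7 in the second, so they moved 0.8 units closer together.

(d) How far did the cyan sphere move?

1.2

The cyan sphere moved from about (1.0, 4.7) to (1.5, 3.6), a distance of √(0.5² + 1.1²) ≈ 1.2.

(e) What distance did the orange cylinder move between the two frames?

2.6

The orange cylinder moved from about (8.3, 6.3) to (10.3, 4.7), a distance of √(2.0² + 1.6²) ≈ 2.6.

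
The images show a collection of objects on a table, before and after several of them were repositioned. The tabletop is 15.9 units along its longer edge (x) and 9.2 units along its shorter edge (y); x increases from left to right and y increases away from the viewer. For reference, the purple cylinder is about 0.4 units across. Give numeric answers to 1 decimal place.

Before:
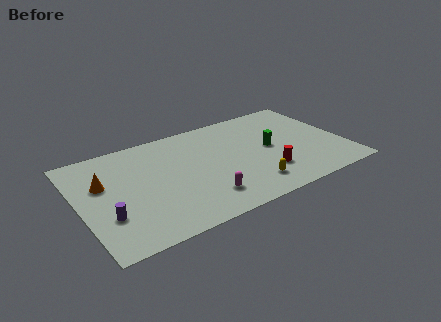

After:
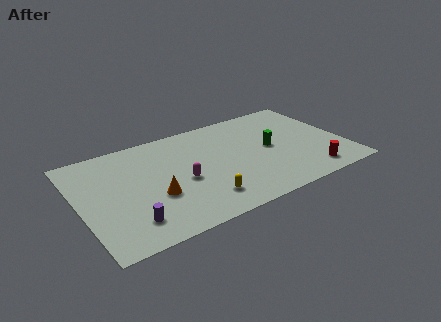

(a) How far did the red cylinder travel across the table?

2.7

The red cylinder moved from about (10.9, 2.5) to (13.4, 1.4), a distance of √(2.5² + 1.1²) ≈ 2.7.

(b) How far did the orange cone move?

3.7

The orange cone moved from about (1.5, 5.8) to (4.3, 3.4), a distance of √(2.8² + 2.4²) ≈ 3.7.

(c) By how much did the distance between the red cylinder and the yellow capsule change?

+5.2

The distance was about 1.3 in the first image and 6.5 in the second, so they moved 5.2 units further apart.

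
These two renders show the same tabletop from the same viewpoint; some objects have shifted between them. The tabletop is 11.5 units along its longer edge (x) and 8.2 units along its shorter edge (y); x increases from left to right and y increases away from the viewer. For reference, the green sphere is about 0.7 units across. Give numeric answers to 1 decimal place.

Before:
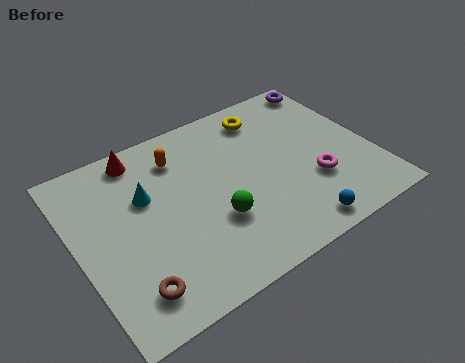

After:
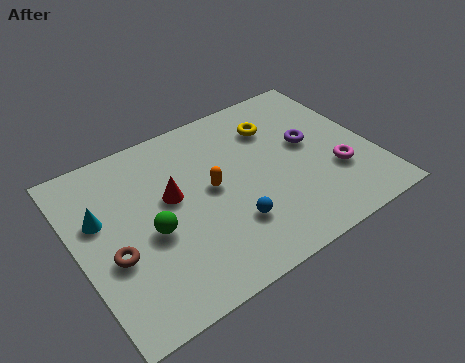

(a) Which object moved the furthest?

the purple torus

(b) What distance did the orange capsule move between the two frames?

2.3

The orange capsule was near (4.3, 6.4) before and (5.2, 4.3) after, so it travelled √(0.9² + 2.1²) ≈ 2.3 units.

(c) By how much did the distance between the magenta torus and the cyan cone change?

+2.5

They were about 6.7 units apart before and 9.2 after — 2.5 units further apart.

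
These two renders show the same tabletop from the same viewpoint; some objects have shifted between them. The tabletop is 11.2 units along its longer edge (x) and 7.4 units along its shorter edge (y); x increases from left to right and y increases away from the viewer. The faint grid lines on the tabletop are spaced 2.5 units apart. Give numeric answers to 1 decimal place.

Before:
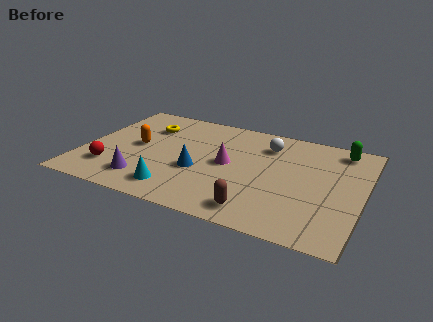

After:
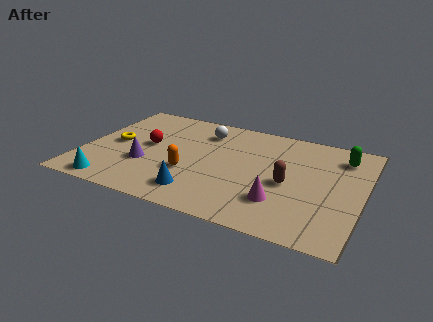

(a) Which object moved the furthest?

the magenta cone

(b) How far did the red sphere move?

2.5

The red sphere was near (1.3, 1.8) before and (2.5, 4.0) after, so it travelled √(1.2² + 2.2²) ≈ 2.5 units.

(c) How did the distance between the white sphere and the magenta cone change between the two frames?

+2.8

Before: roughly 2.4 units apart; after: 5.2. That's 2.8 units further apart.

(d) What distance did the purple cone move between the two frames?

1.1

The purple cone moved from about (2.7, 1.5) to (2.6, 2.6), a distance of √(0.1² + 1.1²) ≈ 1.1.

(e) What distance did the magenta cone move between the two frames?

2.9

From (5.8, 3.8) to (8.1, 2.0), the magenta cone covered √(2.3² + 1.8²) ≈ 2.9 units.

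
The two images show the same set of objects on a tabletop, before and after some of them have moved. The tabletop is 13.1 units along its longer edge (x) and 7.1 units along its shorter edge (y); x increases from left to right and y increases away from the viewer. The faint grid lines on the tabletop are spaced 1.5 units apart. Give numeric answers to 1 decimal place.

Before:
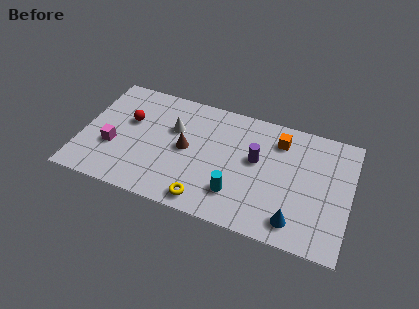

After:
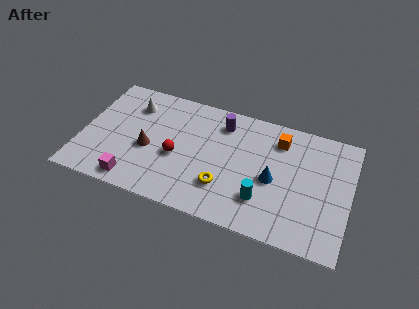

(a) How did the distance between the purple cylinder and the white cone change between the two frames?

+0.3

The distance was about 4.1 in the first image and 4.4 in the second, so they moved 0.3 units further apart.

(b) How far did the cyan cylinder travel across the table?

1.3

The cyan cylinder was near (7.7, 1.8) before and (9.0, 1.9) after, so it travelled √(1.3² + 0.1²) ≈ 1.3 units.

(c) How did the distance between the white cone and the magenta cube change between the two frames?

+1.1

The distance was about 3.4 in the first image and 4.5 in the second, so they moved 1.1 units further apart.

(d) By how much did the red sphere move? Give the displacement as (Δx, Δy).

(2.5, -1.4)

The red sphere started near (2.2, 4.4) and ended near (4.7, 3.0).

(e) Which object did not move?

the orange cube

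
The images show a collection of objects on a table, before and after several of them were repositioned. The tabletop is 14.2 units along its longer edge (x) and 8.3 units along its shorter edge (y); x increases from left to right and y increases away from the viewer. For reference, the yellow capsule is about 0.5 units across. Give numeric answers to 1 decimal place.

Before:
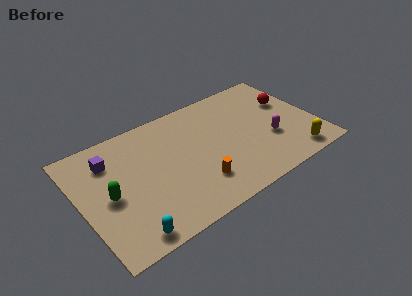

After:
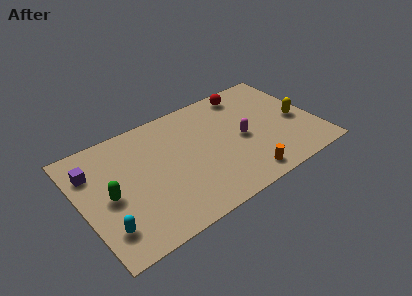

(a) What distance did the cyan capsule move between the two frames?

1.5

The cyan capsule moved from about (2.2, 0.9) to (1.1, 1.9), a distance of √(1.1² + 1.0²) ≈ 1.5.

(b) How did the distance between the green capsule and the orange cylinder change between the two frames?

+2.9

Before: roughly 5.3 units apart; after: 8.2. That's 2.9 units further apart.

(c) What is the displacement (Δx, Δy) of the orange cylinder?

(2.7, -1.0)

The orange cylinder started near (6.6, 2.1) and ended near (9.3, 1.1).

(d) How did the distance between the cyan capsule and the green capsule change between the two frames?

-1.0

Before: roughly 3.1 units apart; after: 2.1. That's 1.0 units closer together.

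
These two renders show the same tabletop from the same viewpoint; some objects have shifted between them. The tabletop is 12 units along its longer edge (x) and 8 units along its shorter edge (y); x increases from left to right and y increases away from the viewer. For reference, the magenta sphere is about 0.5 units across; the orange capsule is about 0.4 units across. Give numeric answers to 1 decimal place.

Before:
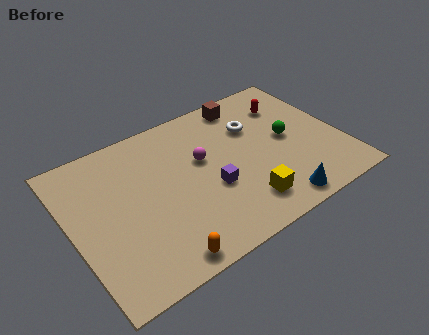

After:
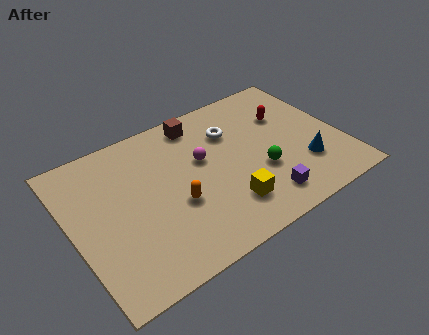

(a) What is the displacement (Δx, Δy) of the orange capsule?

(1.1, 2.3)

The orange capsule started near (3.3, 0.8) and ended near (4.4, 3.1).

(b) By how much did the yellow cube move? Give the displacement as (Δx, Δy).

(-0.7, 0.3)

From the two frames, the yellow cube sits at roughly (7.2, 1.6) before and (6.5, 1.9) after.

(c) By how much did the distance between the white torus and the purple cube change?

+0.9

Before: roughly 3.4 units apart; after: 4.3. That's 0.9 units further apart.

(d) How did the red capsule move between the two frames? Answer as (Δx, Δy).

(-0.2, -0.6)

The red capsule was at about (10.1, 6.0) and moved to about (9.9, 5.4).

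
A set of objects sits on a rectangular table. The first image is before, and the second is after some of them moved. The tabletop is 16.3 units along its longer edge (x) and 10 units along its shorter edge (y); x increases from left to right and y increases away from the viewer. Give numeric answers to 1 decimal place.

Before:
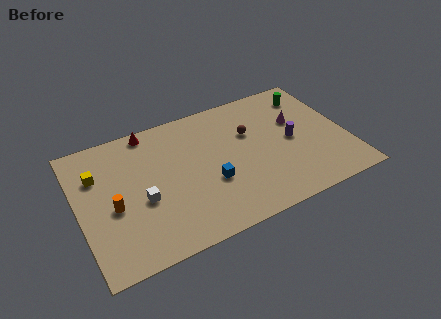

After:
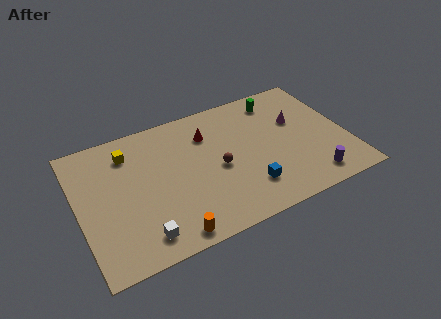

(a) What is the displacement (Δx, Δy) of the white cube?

(-0.3, -2.5)

The white cube started near (3.7, 4.1) and ended near (3.4, 1.6).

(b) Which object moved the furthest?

the orange cylinder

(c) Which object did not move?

the magenta cone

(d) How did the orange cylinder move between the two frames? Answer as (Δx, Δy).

(3.0, -3.3)

From the two frames, the orange cylinder sits at roughly (2.0, 4.3) before and (5.0, 1.0) after.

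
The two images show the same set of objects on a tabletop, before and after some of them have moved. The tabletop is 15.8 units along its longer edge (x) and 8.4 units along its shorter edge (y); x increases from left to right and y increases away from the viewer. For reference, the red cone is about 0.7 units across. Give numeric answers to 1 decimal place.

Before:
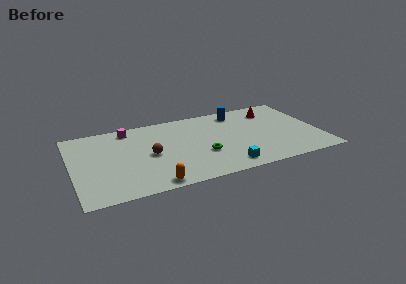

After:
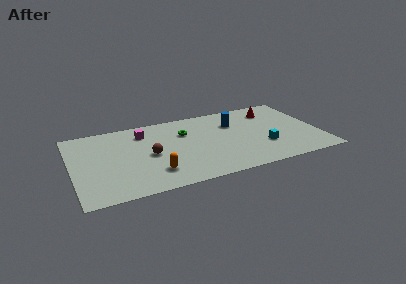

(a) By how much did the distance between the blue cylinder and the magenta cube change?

-1.3

They were about 7.1 units apart before and 5.8 after — 1.3 units closer together.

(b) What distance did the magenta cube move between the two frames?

1.1

The magenta cube moved from about (3.8, 7.3) to (4.7, 6.6), a distance of √(0.9² + 0.7²) ≈ 1.1.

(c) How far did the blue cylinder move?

1.3

From (10.9, 7.1) to (10.5, 5.9), the blue cylinder covered √(0.4² + 1.2²) ≈ 1.3 units.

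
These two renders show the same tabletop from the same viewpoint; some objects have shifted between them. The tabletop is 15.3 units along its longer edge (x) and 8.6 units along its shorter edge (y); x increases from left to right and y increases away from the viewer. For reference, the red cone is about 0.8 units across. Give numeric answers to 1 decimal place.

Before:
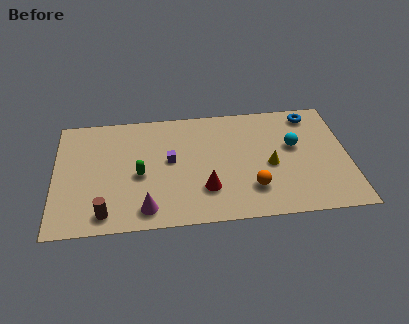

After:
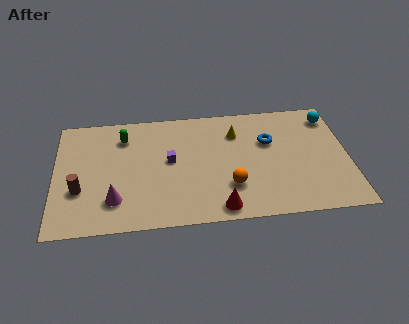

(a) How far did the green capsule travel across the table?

3.0

The green capsule was near (4.4, 3.8) before and (3.6, 6.7) after, so it travelled √(0.8² + 2.9²) ≈ 3.0 units.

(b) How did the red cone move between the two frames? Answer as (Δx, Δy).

(0.7, -1.4)

From the two frames, the red cone sits at roughly (7.8, 2.4) before and (8.5, 1.0) after.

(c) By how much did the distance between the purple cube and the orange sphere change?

-1.1

Before: roughly 4.9 units apart; after: 3.8. That's 1.1 units closer together.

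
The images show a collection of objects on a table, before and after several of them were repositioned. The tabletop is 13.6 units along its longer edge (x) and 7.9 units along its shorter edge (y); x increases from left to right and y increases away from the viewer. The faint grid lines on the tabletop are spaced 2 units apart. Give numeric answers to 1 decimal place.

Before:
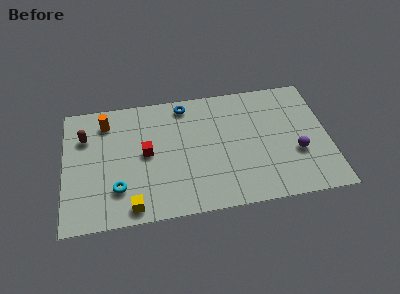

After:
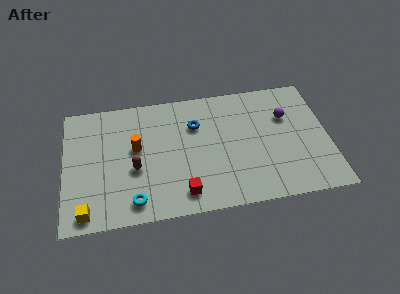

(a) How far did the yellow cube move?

2.3

From (3.4, 0.9) to (1.1, 0.9), the yellow cube covered √(2.3² + 0.0²) ≈ 2.3 units.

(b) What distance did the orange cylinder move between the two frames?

2.4

The orange cylinder moved from about (2.2, 6.4) to (3.7, 4.5), a distance of √(1.5² + 1.9²) ≈ 2.4.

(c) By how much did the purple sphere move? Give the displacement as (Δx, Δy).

(-0.4, 2.4)

From the two frames, the purple sphere sits at roughly (11.9, 2.9) before and (11.5, 5.3) after.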